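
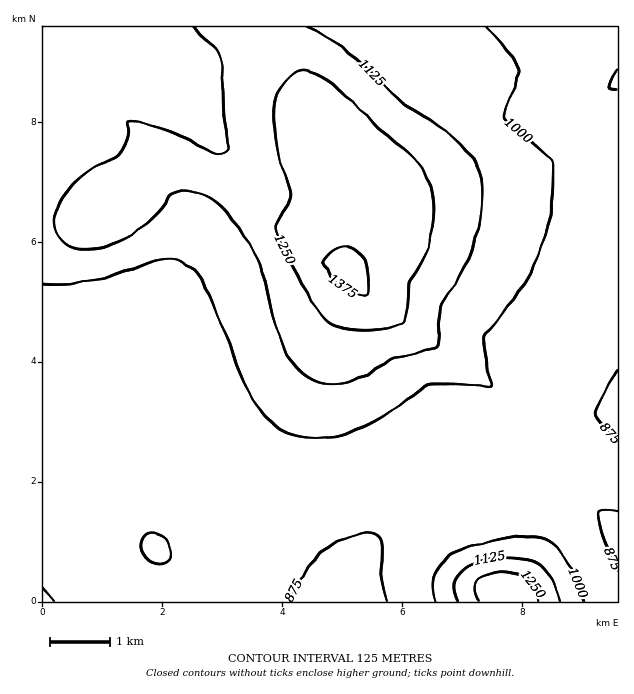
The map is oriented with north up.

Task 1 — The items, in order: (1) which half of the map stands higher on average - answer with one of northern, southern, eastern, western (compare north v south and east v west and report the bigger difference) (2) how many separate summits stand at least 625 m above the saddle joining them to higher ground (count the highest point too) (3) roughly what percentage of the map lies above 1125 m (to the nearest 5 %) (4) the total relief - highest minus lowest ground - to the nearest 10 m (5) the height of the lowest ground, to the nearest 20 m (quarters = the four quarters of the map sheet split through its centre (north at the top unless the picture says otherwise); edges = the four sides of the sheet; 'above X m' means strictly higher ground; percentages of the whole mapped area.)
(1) On average the northern half of the map is the higher ground.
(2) Counting only tops that stand 625 m proud, the map has 1 summit.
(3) Ground above 1125 m makes up about 25 % of the sheet.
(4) From the lowest to the highest ground is roughly 540 m.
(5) About 860 m is the lowest elevation on the sheet.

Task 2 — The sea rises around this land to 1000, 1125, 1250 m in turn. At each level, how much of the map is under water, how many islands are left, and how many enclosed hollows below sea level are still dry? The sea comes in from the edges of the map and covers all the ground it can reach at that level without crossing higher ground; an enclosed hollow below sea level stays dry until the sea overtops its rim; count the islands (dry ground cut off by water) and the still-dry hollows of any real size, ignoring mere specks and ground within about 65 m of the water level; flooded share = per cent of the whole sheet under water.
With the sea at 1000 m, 50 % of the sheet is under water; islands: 0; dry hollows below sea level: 0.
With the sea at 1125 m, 75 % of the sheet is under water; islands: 0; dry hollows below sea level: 0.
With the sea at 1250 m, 91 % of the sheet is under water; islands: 1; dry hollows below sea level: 0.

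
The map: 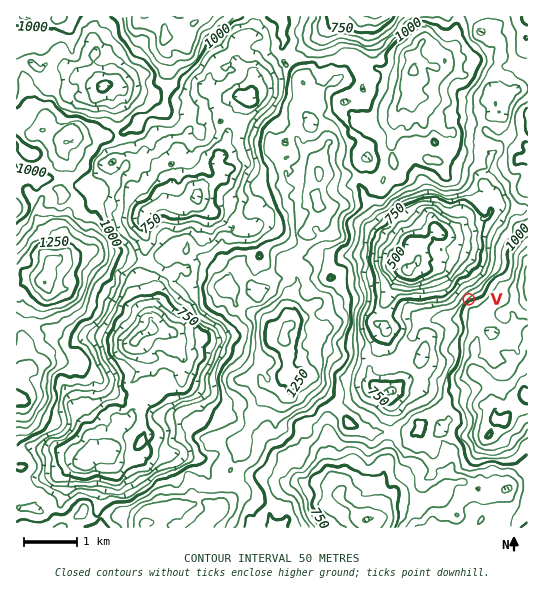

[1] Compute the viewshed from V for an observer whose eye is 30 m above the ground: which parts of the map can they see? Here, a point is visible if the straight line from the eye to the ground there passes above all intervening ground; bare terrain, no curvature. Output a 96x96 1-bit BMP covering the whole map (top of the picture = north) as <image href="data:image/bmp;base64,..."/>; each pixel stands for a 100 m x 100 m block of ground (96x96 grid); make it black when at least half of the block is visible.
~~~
<image width="96" height="96" href="data:image/bmp;base64,Qk2+BAAAAAAAAD4AAAAoAAAAYAAAAGAAAAABAAEAAAAAAIAEAAATCwAAEwsAAAIAAAAAAAAA////AAAAAAAAAADAA8D8AAAAAAAAAADAAcD4AAAAAAAAAABgAcAwAAAAAAAAAAAAA+AAAAAAAAAAAAAHz+wAAAAAAAAAAAAA/9wAAAAAAAAAAAAAH/4AAAAAAAAAAAAAA/wAAAAAAAAAAAAAAPwAAAAAAAAAAAAAAPwAAAAAAAAAAAAAAH4AAAAAAAAAAAAAAAcAAAAAAAAAAAAAAB+AAAAAAAAAAAAAAB4AAAAAAAAAAAAAAB4AAAAAAAAAAAAAABAgAAAAAAAAAAAAAABwAAAAAAAAAAAAAAAYADAAAAAAAAAAAAByAPgAAAAAAAAAAAAAA/gAAAAAAAAAAAAAg/gAAAAAAAAAAAAAh/gAAAAAAAAAAAADj/gAAAAAAAAAAAAHT/gAAAAAAAAAAAAP//AAAAAAAAAAAAAA/8AAAAAAAAAAAAAA/4AAAAAAAAAAAAAI/4AAAAAAAAAAAAAZ/4AAAAAAAAAAAAAf/88AAAAAAAAAAAAf/8+AAAAAAAAAAAAf7/+AAAAAAAAAAAAe3/zAAAAAAAAAAAAd//DAAAAAAAAAAAAc/+BAAAAAAAAAAAA//+AgAAAAAAAAAAA+v8AgAAAAAAAAAAAen8AAAAAAAAAAAAAPn8AYAAAAAAAAAAAPP8A/wAAAAAAAAAAPP+A/4AAAAAAAAAAM//B//wAAAAAAAAAYf/j//4AAAAAAAAAIf/3//8MAAAAAAAAN/////8MAAAAAAAAH/////8cAAAAAAAAHx////8cAAAAAAAAPx///H8cAAAAAAAAD5///n/8AAAAAAAAT//////8AAAAAAAAf//////8AAAAAAAAO//////4AAAAAAAAD//////wAAAAAAAAD//////oAAAAAAAAD//////IAAAAAAAADf/////4AAAAAAAAAf////8QAAAAAAAAAP////8AAAAAAAAAAf////+gAAAAAAAAA/////+gAAAAAAAAA3/////wAAAAAAAAAR/////8AAAAAAAAAw7////8AAAAAAAAAe7///v8AAAAAAAAAf+////8AAAAAAAAAfwf///8AAAAAAAAAfwH///8AAAAAAAAAeAP///8AAAAAAAAAfAH//38AAAAAAAAAfAEQfIwAAAAAAAAAPAEAeMgAAAAAAAAAPAOAMcAAAAAAAAAAGAPAE/AAAAAAAAAACAPg8/gAAAAAAAAAAAP5B4AAAAAAAAAAAAP+BgAAAAAAAAAAAAP2DAcAAAAAAAAAAAH+AAcAAAAAAAAAAAD/AAAAAAAAAAAAgAD/gAAAAAAAAAAAAAA/AAAAAAAAAAAAAAAADAAAAAAAAAACAAAAHgAAAAAAAAAAAAAJnwAAAAAAAAAAAAAZv54AAAAAAAAAAAAz978AAAAAAAAAAAABw/wAAAAAAAAAAAAAw48AAAAAAAAAAAAAAA8AAAAAAAAAAAAAAA8AAAAAAAAAAAAAAA8AAAAAAAAAAAAAAB8AAAAAAAAAAAAAABwAAAAAAAAAAAAAABwAAAAAAAAAAAAAAD8AAAAAAAAAAAAAAD8="/>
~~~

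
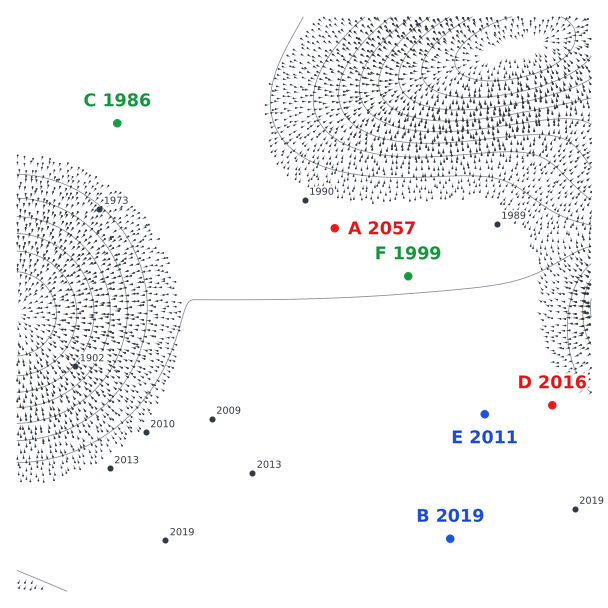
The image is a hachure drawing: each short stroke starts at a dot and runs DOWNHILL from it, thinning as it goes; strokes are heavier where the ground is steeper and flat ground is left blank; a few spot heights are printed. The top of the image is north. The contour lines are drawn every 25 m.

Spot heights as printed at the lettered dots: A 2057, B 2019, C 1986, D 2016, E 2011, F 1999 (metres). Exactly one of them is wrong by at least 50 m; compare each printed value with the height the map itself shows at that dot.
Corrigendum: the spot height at A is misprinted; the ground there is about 1994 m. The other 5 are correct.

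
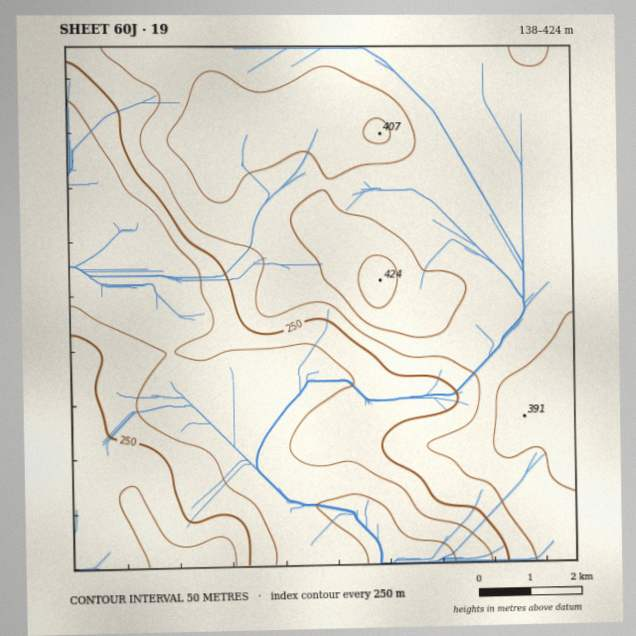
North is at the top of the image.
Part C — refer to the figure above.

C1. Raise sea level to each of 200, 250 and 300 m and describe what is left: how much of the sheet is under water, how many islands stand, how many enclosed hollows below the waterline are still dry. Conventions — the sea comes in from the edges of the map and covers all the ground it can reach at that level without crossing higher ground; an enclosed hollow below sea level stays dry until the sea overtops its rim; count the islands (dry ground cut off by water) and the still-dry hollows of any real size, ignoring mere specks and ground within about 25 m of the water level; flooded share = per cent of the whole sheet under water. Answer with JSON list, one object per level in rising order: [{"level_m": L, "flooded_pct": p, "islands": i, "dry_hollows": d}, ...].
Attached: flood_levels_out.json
[{"level_m": 200, "flooded_pct": 21, "islands": 0, "dry_hollows": 0}, {"level_m": 250, "flooded_pct": 34, "islands": 0, "dry_hollows": 0}, {"level_m": 300, "flooded_pct": 48, "islands": 0, "dry_hollows": 0}]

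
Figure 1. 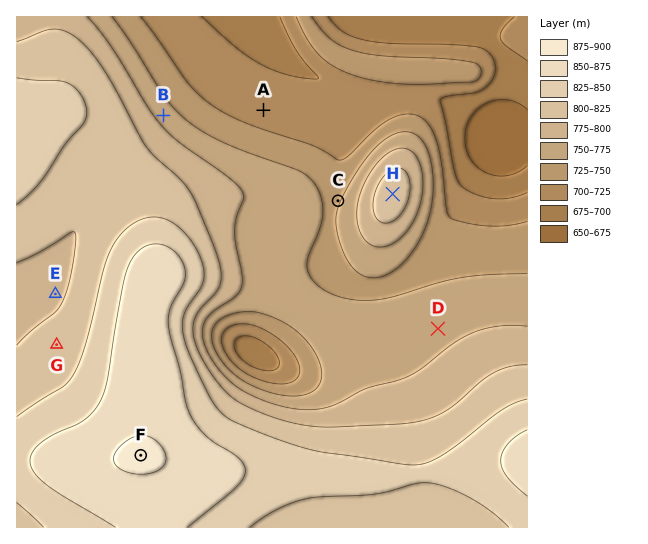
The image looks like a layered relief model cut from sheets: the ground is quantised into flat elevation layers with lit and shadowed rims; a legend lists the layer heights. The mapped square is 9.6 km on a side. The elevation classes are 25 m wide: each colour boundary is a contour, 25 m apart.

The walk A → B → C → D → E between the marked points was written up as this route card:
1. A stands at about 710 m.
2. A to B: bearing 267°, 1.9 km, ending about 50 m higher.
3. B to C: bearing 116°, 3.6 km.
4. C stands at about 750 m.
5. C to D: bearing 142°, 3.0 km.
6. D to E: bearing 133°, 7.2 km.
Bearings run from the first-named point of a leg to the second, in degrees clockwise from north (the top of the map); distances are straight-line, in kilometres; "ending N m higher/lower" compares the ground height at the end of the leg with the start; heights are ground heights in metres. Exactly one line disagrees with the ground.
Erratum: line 6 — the bearing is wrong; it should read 275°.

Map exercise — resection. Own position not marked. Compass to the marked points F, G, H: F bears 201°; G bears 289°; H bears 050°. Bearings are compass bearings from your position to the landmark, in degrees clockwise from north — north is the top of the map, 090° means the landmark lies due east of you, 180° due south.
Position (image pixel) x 168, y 383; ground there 860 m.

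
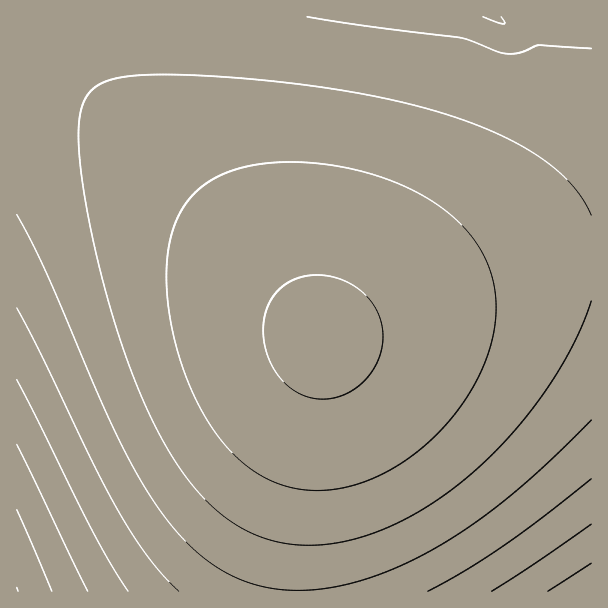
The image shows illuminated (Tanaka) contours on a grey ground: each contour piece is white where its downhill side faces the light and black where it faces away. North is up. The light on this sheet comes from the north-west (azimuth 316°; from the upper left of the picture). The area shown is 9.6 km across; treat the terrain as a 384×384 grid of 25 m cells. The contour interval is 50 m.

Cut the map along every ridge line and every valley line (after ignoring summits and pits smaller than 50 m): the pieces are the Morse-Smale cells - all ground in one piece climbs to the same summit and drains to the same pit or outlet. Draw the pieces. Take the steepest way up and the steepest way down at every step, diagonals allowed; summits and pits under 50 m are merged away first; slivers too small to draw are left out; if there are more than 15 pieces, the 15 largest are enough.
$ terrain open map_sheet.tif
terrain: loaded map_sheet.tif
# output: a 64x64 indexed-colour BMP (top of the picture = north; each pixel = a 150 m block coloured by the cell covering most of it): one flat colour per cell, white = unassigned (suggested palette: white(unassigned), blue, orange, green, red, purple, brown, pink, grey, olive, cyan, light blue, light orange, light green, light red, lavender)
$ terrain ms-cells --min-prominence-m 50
<image width="64" height="64" href="data:image/bmp;base64,Qk12CAAAAAAAAHYAAAAoAAAAQAAAAEAAAAABAAQAAAAAAAAIAAATCwAAEwsAABAAAAAAAAAA////ALR3HwAOf/8ALKAsACgn1gC9Z5QAS1aMAMJ34wB/f38AIr28AM++FwDox64AeLv/AIrfmACWmP8A1bDFABERERERERERERERERERERMzMzMzMzMzMzMzMzMzMzMzEREREREREREREREREREREzMzMzMzMzMzMzMzMzMzMzMRERERERERERERERERERETMzMzMzMzMzMzMzMzMzMzMxERERERERERERERERERERMzMzMzMzMzMzMzMzMzMzMzERERERERERERERERERERETMzMzMzMzMzMzMzMzMzMzMRERERERERERERERERERERMzMzMzMzMzMzMzMzMzMzMxEREREREREREREREREREREzMzMzMzMzMzMzMzMzMzMzERERERERERERERERERERETMzMzMzMzMzMzMzMzMzMzMRERERERERERERERERERERMzMzMzMzMzMzMzMzMzMzMxEREREREREREREREREREREzMzMzMzMzMzMzMzMzMzMzERERERERERERERERERERETMzMzMzMzMzMzMzMzMzMzMRERERERERERERERERERERMzMzMzMzMzMzMzMzMzMzMxEREREREREREREREREREREzMzMzMzMzMzMzMzMzMzMzERERERERERERERERERERETMzMzMzMzMzMzMzMzMzMzMRERERERERERERERERERERMzMzMzMzMzMzMzMzMzMzMxERERERERERERERERERERETMzMzMzMzMzMzMzMzMzMzERERERERERERERERERERERMzMzMzMzMzMzMzMzMzMzMREREREREREREREREREREREzMzMzMzMzMzMzMzMzMzMxERERERERERERERERERERETMzMzMzMzMzMzMzMzMzMzERERERERERERERERERERERMzMzMzMzMzMzMzMzMzMzMREREREREREREREREREREREzMzMzMzMzMzMzMzMzMzMxERERERERERERERERERERETMzMzMzMzMzMzMzMzMzMzERERERERERERERERERERERMzMzMzMzMzMzMzMzMzMzMRERERERERERERERERERERETMzMzMzMzMzMzMzMzMzMxERERERERERERERERERERERMzMzMzMzMzMzMzMzMzMzEREREREREREREREREREREREzMzMzMzMzMzMzMzMzMzMRERERERERERERERERERERETMzMzMzMzMzMzMzMzMzMxERERERERERERERERERERERMzMzMzMzMzMzMzMzMzMzEREREREREREREREREREREREjMzMzMzMzMzMzMzMzMzMREREREREREREREREREREREiIjMzMzMzMzMzMzMzMzMxEREREREREREREREREREREiIiIiMzMzMzMzMzMzMzMzEREREREREREREREREREREiIiIiIiMzMzMzMzMzMzMzMRERERERERERERERERERESIiIiIiIiIzMzMzMzMzMzMxERERERERERERERERERESIiIiIiIiIiIjMzMzMzMzMzERERERERERERERERERESIiIiIiIiIiIiIiMzMzMzMzMRERERERERERERERERESIiIiIiIiIiIiIiIiIzMzMzMxERERERERERERERERESIiIiIiIiIiIiIiIiIiIiIzMzERERERERERERERERESIiIiIiIiIiIiIiIiIiIiIiIiIRERERERERERERERESIiIiIiIiIiIiIiIiIiIiIiIiIhERERERERERERERERIiIiIiIiIiIiIiIiIiIiIiIiIiERERERERERERERERIiIiIiIiIiIiIiIiIiIiIiIiIiIRERERERERERERERIiIiIiIiIiIiIiIiIiIiIiIiIiIhERERERERERERERIiIiIiIiIiIiIiIiIiIiIiIiIiIiERERERERERERERIiIiIiIiIiIiIiIiIiIiIiIiIiIiIRERERERERERERIiIiIiIiIiIiIiIiIiIiIiIiIiIiIhERERERERERERIiIiIiIiIiIiIiIiIiIiIiIiIiIiIiERERERERERERIiIiIiIiIiIiIiIiIiIiIiIiIiIiIiIRERERERERERIiIiIiIiIiIiIiIiIiIiIiIiIiIiIiIhERERERERERIiIiIiIiIiIiIiIiIiIiIiIiIiIiIiIiERERERERERIiIiIiIiIiIiIiIiIiIiIiIiIiIiIiIiIRERERERERIiIiIiIiIiIiIiIiIiIiIiIiIiIiIiIiIhERERERERIiIiIiIiIiIiIiIiIiIiIiIiIiIiIiIiIiERERERERIiIiIiIiIiIiIiIiIiIiIiIiIiIiIiIiIiIRERERERIiIiIiIiIiIiIiIiIiIiIiIiIiIiIiIiIiIhERERERIiIiIiIiIiIiIiIiIiIiIiIiIiIiIiIiIiIiERERESIiIiIiIiIiIiIiIiIiIiIiIiIiIiIiIiIiIiIRERESIiIiIiIiIiIiIiIiIiIiIiIiIiIiIiIiIiIiIhERESIiIiIiIiIiIiIiIiIiIiIiIiIiIiIiIiIiIiIiERESIiIiIiIiIiIiIiIiIiIiIiIiIiIiIiIiIiIiIiIRESIiIiIiIiIiIiIiIiIiIiIiIiIiIiIiIiIiIiIiIhESIiIiIiIiIiIiIiIiIiIiIiIiIiIiIiIiIiIiIiIiESIiIiIiIiIiIiIiIiIiIiIiIiIiIiIiIiIiIiIiIiISIiIiIiIiIiIiIiIiIiIiIiIiIiIiIiIiIiIiIiIiIiIiIiIiIiIiIiIiIiIiIiIiIiIiIiIiIiIiIiIiIiIi"/>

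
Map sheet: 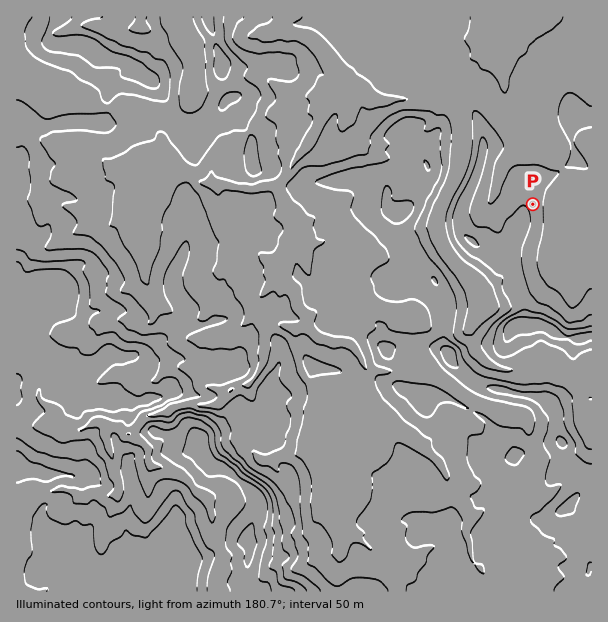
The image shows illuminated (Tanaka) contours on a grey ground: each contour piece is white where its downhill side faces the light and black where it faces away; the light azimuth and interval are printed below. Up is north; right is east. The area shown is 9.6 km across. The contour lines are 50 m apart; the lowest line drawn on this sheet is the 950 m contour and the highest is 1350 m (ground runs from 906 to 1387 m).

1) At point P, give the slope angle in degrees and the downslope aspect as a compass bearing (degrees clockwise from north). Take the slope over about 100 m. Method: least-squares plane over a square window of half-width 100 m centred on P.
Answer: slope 10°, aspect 77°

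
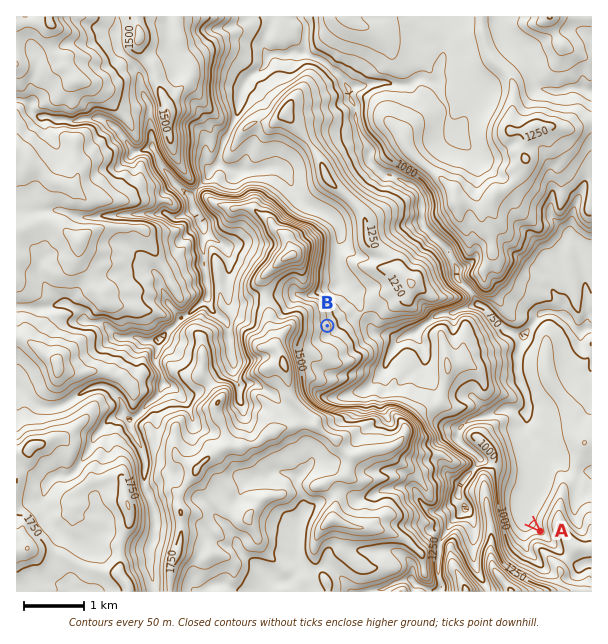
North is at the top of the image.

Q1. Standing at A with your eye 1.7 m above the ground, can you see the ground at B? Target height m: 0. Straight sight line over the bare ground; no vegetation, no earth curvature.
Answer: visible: false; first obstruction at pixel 500 492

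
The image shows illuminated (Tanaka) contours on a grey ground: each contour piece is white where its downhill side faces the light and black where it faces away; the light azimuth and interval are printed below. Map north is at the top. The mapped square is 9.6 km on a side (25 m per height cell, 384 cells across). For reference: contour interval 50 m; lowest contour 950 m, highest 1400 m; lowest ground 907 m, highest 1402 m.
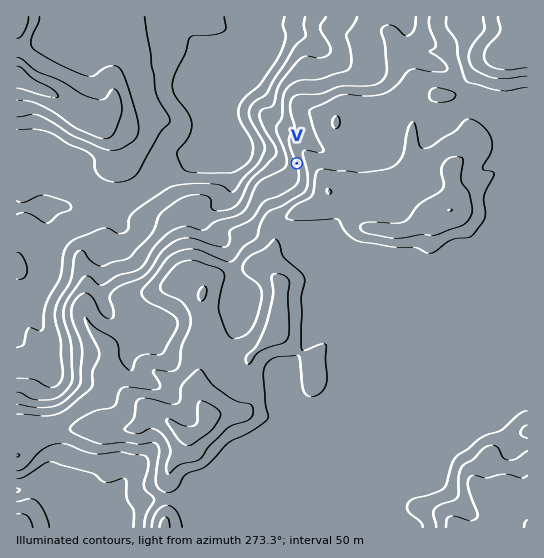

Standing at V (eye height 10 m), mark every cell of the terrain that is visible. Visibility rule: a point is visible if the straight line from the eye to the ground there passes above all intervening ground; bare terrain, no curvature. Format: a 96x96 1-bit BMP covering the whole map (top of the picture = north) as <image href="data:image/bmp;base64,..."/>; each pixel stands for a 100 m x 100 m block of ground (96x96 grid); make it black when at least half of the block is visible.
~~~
<image width="96" height="96" href="data:image/bmp;base64,Qk2+BAAAAAAAAD4AAAAoAAAAYAAAAGAAAAABAAEAAAAAAIAEAAATCwAAEwsAAAIAAAAAAAAA////AAAAAAAAAAAAAAAAAAAAAAAAAAAAAAAAAAAAAAAAAAAAAAAAAAAAAAAAAAAAAAAAAAAAAAAAAAAAAAAAAAAAAAAAAAAAAAAAAAAAAAAAAAAAAAAAAAAAAAAAAAAAAAAAAAAAAAAAAAAAAAAAAAAAAAAAAAAAAAAAAAAAAAAAAAAAAAAAAAAAAAAAAAAAAAAAAAAAAAAAAAAAAAAAAAAAAAAAAAAAAAAAAAAAAAAAAAAAAAAAAAAAAAAAAAAAAAAAAAAAAAAAAAAAAAAAAAAAAAAAAAAAAAAAAAAAAAAAAAAAAAAAAAAAAAAAAAAAAAAAAAAAAAAAAAAAAAAAAAAAAAAAAAAAAAAAAAAAAAAAAAAAAAAAAAAAAAAAAAAAAAAAAAAAAAAAAAAAAAAAAAAAAAAAAAAAAAAAAAAAAAAAAAAAAAAAAAAAAAAAAAAAAAAAAAAAAAAAAAAAAAAAAAAAAAAAAAAAAAAAAAAAAAAAAAAAAAAAAAAAAAAAAAAAAAAAAAAAAAAAAAAAAAAAAAAAAAAAAAAAAAAAAAAAAAAAAAAAAAAAAAAAAAAAAAAAAAAAAAAAAAAAAAAAAAAAAAAAAAAAAAAAAAAAAAAAAAAAAAAAAAAAAAAAAAAAAAAAAAAAAAAAAAAAAAAAAAAAAAAAAAAADAAAAAAAAAAAAAAADAAACAAAAAAAAAAADAAADAAAAAAAAAAADAAADAAAAAAAAAAABgAAHgAAAAAAAAAABgAAHgAAAAAAAAAABgAAPwAAAAAAAACADgAA/wAAAAAAAADADwAD/wAAAAAAAADgDwAH/wAAAAAAAADwHwAH/gAAAAAAAAD4H4AH/AAAAAAAAAD8H4AH+AAAAAAAAAD/H4AH8AAAAAAAAAD//4AH8GAAAAAAAAD//4AH9/AAAAAAAAD//4AH//AAAAAAAAD//4AP/gHAAAAAAAD//+Af/APwAAAAAAD///gf/AP/AAAAAAD/8P4P/AP/AAAAAAD/wP/H/gP/gAAAAAD/AP///gP/gAAAAAD+AP///wf/gAAAAAD4AH///wf/gAAAAADwAH///4P/gAAAAADgAD///4H/AAAAAADgAD///8H8AAAAAADgAD///8H8AAAAAADgAH////H4AAAAAACAAH/////wAAAAAAAAAP/////gAAAAAAAAAP/////AAAAAAAAAAf////+AAAAAAAAAAf////8AAAAAAAAAA/////4AAAAAAAAAB////8AAAAAAAAAAH////4AAAAAAAAAAfz///wAAAAAAAAAD/D///wAAAAAAAAAP8D///wAAAAAAAAA/4D///gAAAAAAAAD/gD///gAAAAAAAAD/AD///AAAAAAAAAD8AD///AAAAAAAAADwAD///AAAAAAAAADgAB///AAAAAAAAADAAB///AAAAAAAAADAAB///AAAAAAAAADAAA///AAAAAAAAADwAA///gAAAAAAAAD8AA///gAAAAAAAAD/+A///gAAAAAAAAD//B///gAAAAAAAAD//////gAAAAAAAAA="/>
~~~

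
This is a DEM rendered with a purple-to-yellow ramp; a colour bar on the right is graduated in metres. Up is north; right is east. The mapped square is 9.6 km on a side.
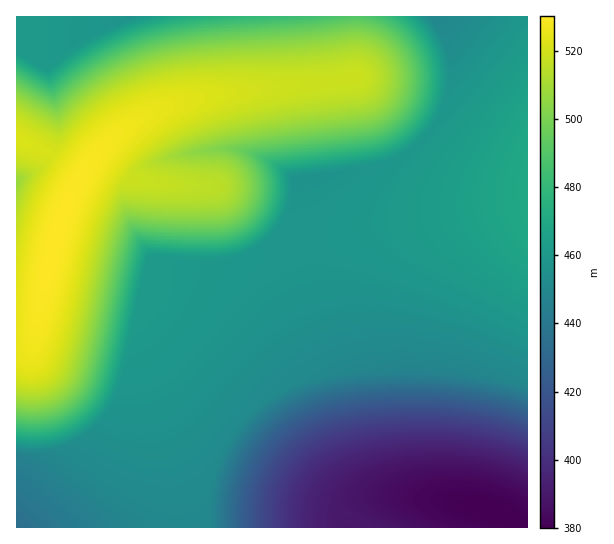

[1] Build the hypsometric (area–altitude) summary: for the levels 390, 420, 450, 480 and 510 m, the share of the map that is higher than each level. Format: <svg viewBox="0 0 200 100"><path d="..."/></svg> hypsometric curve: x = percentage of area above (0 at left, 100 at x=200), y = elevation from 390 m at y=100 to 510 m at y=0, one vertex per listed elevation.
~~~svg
<svg viewBox="0 0 200 100"><path d="M191 100l-14-25-19-25-91-25-29-25"/></svg>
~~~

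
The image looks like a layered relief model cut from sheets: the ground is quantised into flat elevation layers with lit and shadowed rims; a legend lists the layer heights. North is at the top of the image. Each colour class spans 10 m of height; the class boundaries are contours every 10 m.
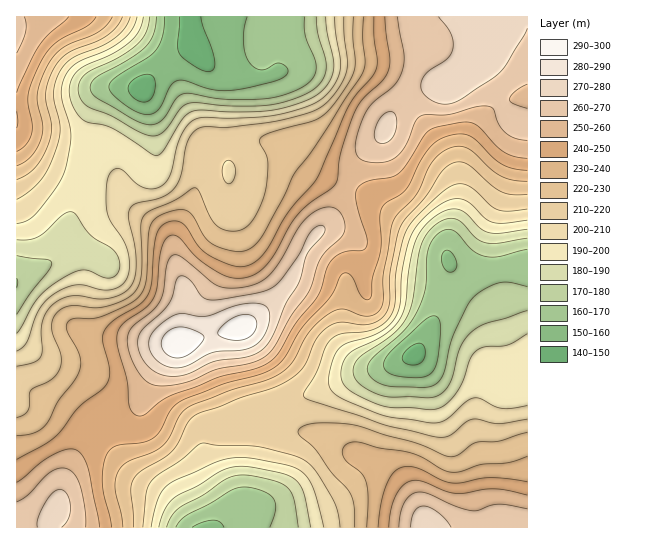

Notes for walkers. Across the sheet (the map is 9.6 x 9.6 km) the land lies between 145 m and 295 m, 220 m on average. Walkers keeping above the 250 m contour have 20.7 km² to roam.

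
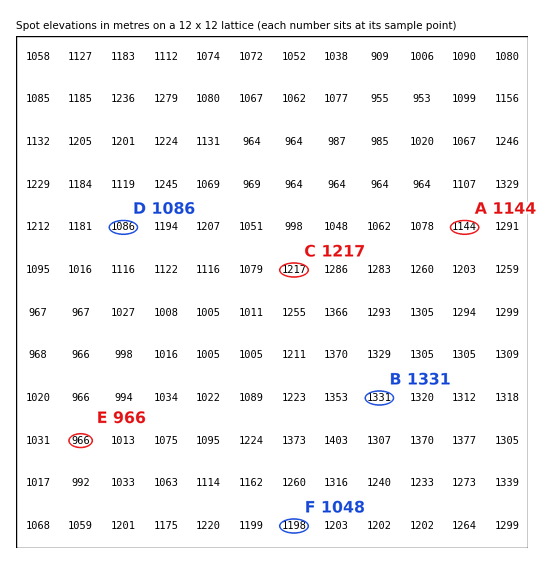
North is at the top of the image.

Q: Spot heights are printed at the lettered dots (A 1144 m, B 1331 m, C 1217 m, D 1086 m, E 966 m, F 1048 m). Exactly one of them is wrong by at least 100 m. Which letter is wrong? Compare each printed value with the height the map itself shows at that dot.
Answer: F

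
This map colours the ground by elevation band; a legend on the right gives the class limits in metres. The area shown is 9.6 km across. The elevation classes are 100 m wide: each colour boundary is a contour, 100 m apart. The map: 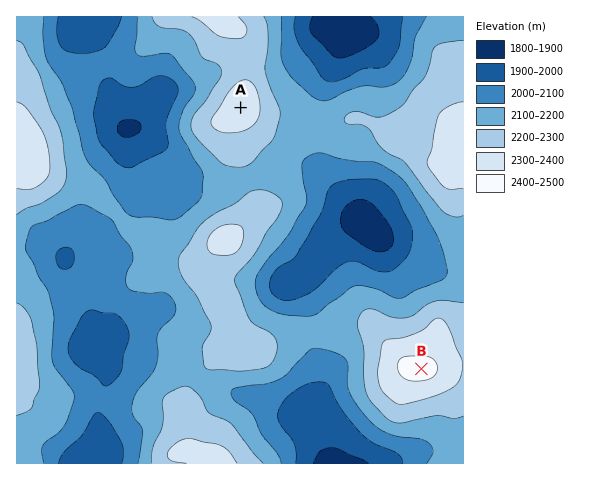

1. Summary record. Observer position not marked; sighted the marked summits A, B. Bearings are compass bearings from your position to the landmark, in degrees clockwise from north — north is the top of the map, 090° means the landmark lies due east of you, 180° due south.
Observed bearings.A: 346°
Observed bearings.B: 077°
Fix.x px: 312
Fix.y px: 394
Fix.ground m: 1950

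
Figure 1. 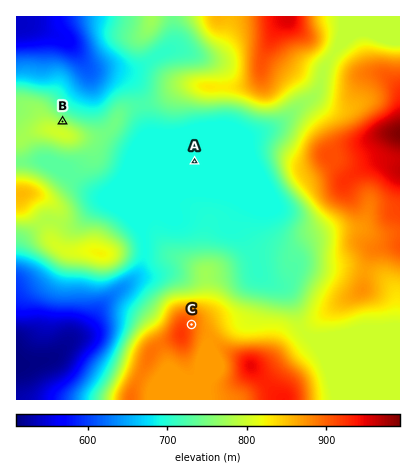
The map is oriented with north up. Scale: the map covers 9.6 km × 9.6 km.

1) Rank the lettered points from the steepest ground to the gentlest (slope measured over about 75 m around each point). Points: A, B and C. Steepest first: B C A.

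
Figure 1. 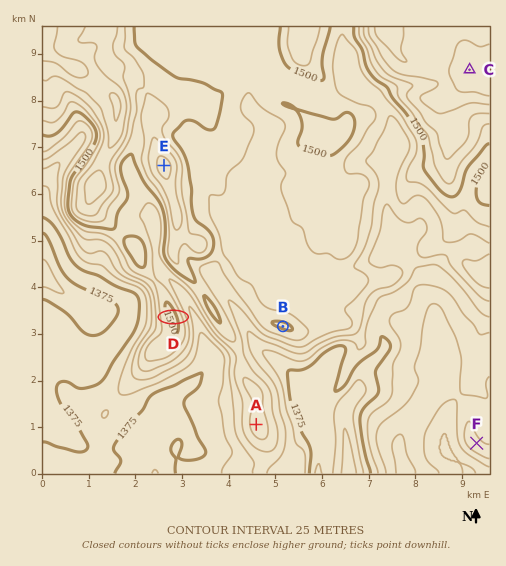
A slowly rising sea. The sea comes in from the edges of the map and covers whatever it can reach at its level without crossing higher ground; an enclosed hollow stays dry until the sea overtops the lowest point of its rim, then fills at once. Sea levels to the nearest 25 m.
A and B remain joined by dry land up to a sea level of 1450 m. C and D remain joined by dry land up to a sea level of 1475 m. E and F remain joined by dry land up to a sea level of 1400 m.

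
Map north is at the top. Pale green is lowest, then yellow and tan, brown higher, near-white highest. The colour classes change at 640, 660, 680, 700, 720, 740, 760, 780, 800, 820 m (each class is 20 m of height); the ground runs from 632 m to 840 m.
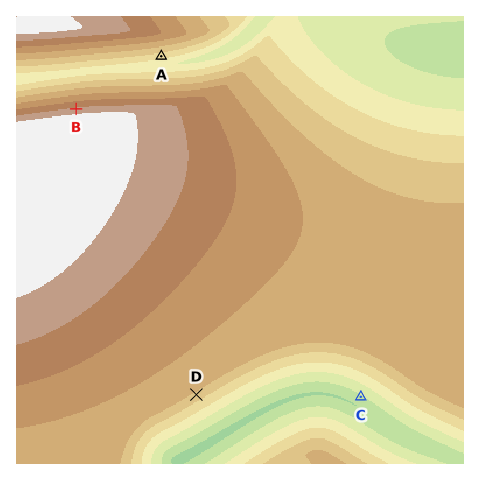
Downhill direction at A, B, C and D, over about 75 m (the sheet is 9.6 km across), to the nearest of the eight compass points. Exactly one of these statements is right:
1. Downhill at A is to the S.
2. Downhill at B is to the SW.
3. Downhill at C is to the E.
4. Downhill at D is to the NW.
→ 1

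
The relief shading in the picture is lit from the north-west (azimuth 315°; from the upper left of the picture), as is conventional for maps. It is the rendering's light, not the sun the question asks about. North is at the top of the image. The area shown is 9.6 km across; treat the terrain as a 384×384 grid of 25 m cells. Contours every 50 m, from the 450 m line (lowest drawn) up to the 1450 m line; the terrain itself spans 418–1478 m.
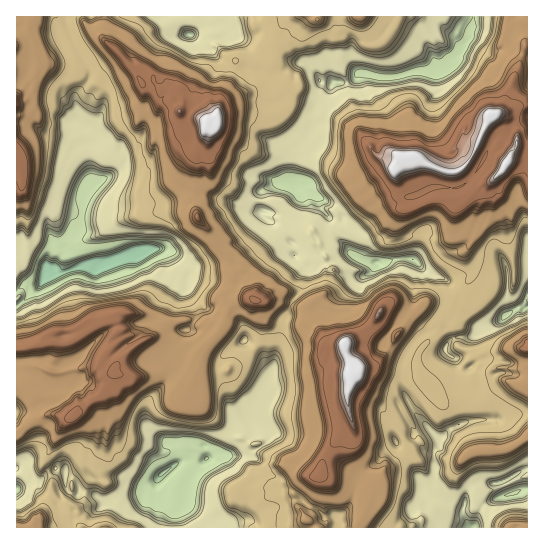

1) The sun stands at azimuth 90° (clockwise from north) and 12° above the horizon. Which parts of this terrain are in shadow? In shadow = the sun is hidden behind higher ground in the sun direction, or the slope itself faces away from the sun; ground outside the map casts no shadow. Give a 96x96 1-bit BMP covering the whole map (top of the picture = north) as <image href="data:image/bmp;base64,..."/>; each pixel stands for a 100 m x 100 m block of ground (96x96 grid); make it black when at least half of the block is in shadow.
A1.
<image width="96" height="96" href="data:image/bmp;base64,Qk2+BAAAAAAAAD4AAAAoAAAAYAAAAGAAAAABAAEAAAAAAIAEAAATCwAAEwsAAAIAAAAAAAAA////AAAAAAAAAQABA/X8PgAH//DgAAAPw//8PgAD//jwAQAP5/v8fwAAH/jwAAAf/8P43wAAGBjwAAD//wD7ggAAGBD4EAD//wD/AAAACB/8GQH//wH+AAAACAH8ewH//3//gAAAAAD8eAH////+AAAfwDj++AH////8AAA/gA798AD////+AAAfgAf58AD////+AAgf4AD54AB/////AAgf4AD4wAA/////gAAf4ABwAAAf////wAAf8AB+A4Af////wAEP/AA+DoAf////wAMH7HweAIAP////4AMH4f4fAAAAz///5gAH+P//gAD/A////gAePB//AAH/A////gAcACH/gAP8A////gA4AAD/gAP4A////AA4AADf4APwA////ABwAA8H+AHwA////ABgAP8B/gDwA////ADAA/wA/wAwA////AAAB/gA/wAAA////AAAD/AA/wAAB////AAAA/4A/gAAB////AAAA/4B/gAAB////AAAN/4A/gAAB////AAAc/wAfgAAA///+AAB//8AHwgAA///+AAB//4AB4QAAf//+AAB//8AA4MAAP//+A4A///4AcABwH//nAcAH/7+AAABwD3/9AEAB///8AAAQHj4f4AAAP//+AAAYCD4//AAAD///gAD+DB5//AAAB///8AH//A4P/AAAAD/v+Af/+AcH/AwAAH/4/wf/+AeH/gwAAB/g/wf//APj/wAAAgf5/8//ngAx/wAQBgP4////gADA/wPwBgH7////gAHwHw/gBgD/////gAB4H7/ABgHv////gAAAP/+ABgHD////AAAQf/+8DgAD///+AAAA///8DAAD///8AAAB/j/uAAAH///8AAAD/B/gAAAf///wAAAH/Z/gADCf///AAAA//x/AADCf///4AAH//g/AAACf///wAAP//gPwAhAf///wAP///8fwABAf///wAf///4PggEAP//+AAf///wAAICAP//+AAf///wAAAOAP//8AA////wAAA8AP//4AA////gAAA8AP//wAA////4AB4cAH//wAD////4Dn8IAH//z8D////wfD8AAf///gD////wAB+AA////AA////4AO/AB///+AAf///4A+/AB///8AAP///4B/fgA///8AAP//9wD/PwA///58AP//4AH/vwA////4AP//4AP/nwB////4AD//wD//gAA////4AAf/AH//wAB////4AAP/gH//wAA////8AAH/z///wAA///9/AAD/H///4AA///gPAAA/n+//wAA///AAAAAB/n//gAB//8AAAAAEf7//wAB//4AAAAAGB////AB//4ABAAAHf////AB//wABAAAHf////gA//wAAAAAAf////gA//gAAAAAAfH///wA//AAAAAAAAB//9wB/+AAfgAAAEA//+YB/8AA/gAAD8Af/+YD/4AAB/AAJ4A//+YD/4AAx/gAAwAf/+YD/QAB5/gAAAAf/+AD+AAAz/AAAAAf/+AD+AAAD/AfHwAf//AB/wAAB/B/PwAP//A="/>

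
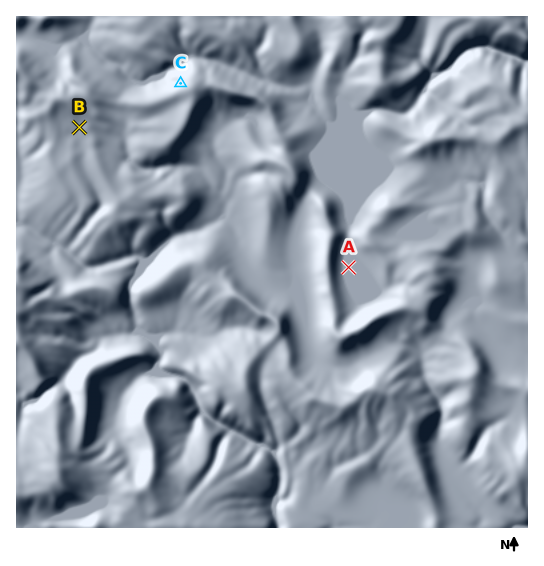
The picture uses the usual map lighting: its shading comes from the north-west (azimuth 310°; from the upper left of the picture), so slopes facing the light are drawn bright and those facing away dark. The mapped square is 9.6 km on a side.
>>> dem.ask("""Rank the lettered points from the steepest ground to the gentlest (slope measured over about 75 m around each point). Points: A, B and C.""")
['C', 'B', 'A']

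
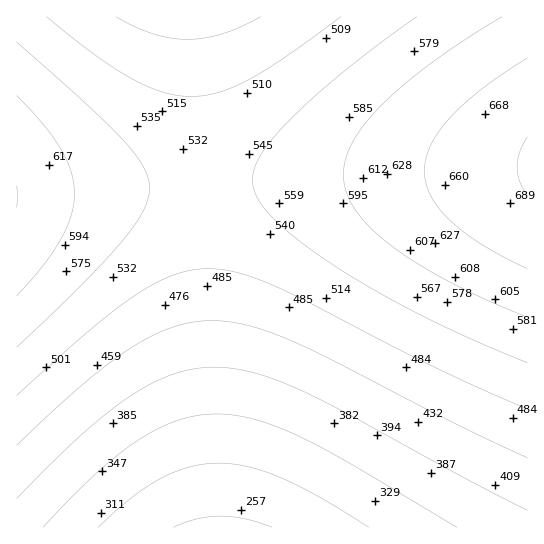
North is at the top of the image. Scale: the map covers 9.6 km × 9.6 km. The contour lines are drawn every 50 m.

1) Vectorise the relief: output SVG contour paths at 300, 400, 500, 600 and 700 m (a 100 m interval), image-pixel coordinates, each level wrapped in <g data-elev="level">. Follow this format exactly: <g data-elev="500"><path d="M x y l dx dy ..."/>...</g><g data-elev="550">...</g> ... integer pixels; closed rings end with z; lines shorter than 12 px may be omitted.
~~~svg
<g data-elev="300"><path d="M98 527l33-29 30-19 28-12 29-4 29 4 34 11 38 19 50 30"/></g><g data-elev="400"><path d="M17 499l65-65 26-21 23-18 23-13 21-9 22-5 21-1 19 2 20 5 46 17 224 119"/></g><g data-elev="500"><path d="M17 396l73-66 48-37 20-11 19-8 17-4 17-1 30 4 34 13 156 80 96 43"/><path d="M341 17l-56 40-36 23-31 13-27 3-13 0-15-4-32-14-37-24-47-37"/></g><g data-elev="600"><path d="M17 296l26-30 18-27 10-24 3-21-3-23-10-22-19-26-25-27"/><path d="M502 17l-39 24-32 22-29 23-23 21-16 19-12 19-6 17-1 17 4 16 9 18 16 17 20 17 26 18 31 17 36 18 41 17"/></g><g data-elev="700"><path d="M527 137l-8 16-2 14 3 15 7 13"/></g>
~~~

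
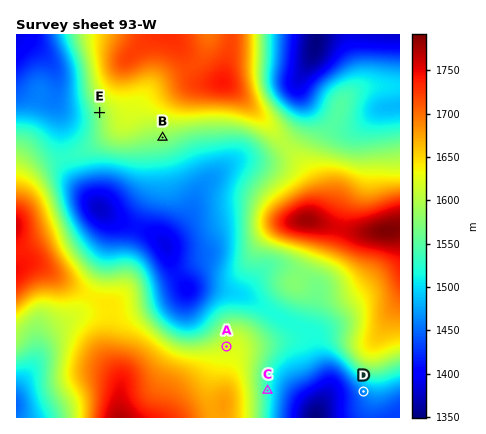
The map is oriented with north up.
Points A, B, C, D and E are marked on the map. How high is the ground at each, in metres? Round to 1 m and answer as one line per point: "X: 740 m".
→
A: 1618 m
B: 1579 m
C: 1528 m
D: 1465 m
E: 1580 m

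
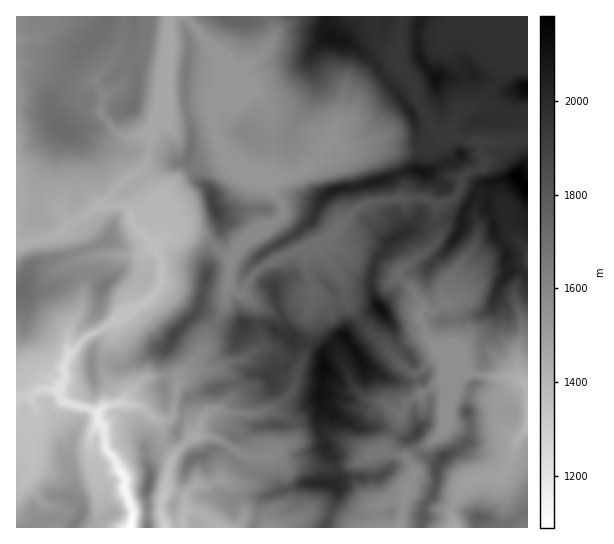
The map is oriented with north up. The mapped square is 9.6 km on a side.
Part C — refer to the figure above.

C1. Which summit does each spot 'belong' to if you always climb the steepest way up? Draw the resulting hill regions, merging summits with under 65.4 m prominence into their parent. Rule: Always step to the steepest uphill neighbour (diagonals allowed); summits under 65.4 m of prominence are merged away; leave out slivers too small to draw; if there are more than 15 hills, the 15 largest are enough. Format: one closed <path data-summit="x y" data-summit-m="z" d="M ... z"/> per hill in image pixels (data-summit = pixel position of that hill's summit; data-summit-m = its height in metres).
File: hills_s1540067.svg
<path data-summit="517 175" data-summit-m="2180" d="M278 221l-15 7-21 15-11 16-2 22-5 28-13 21-7 19-5 8-22 20 0 3-3-4-17 0-11 3-5 2-21 22 22 4 17 15 4 12 0 9 10 14 21-21 20 1 19 11 3 3-13 19-3 7 2 4 7 0 3-3 14-22 15 1 13-2 13-10 8-8-2-16-12-8-16-2-19 4-29-5 16-13 2-7-6-13-13-8 10-6 16-3 19-14-5-39-9-10-6-3 16-23 39-20-1-6z"/><path data-summit="61 127" data-summit-m="1721" d="M169 16l-153 1 0 165 4 8-1 16-3 3 1 35 32-5 12-6 16-14 24-14 4 0 4-10 12-11 26-19 4-23-2-8 8-13 6-19 1-28 5-35z"/><path data-summit="325 367" data-summit-m="2128" d="M306 249l-17 4-24 12-16 14-8 15 6 3 9 10 5 39-19 14-16 3-10 6 13 8 6 13-2 7-16 13 29 5 25-4 18 6 6 6 0 14-8 8-16 10 7 2 9 7 14-3 24 7 10 0 24-7-3 14 1 11 8 13 8 8 4 0 4-2-4-3-4-8-2-39 13-6 15-24 1-10 7-12 14-9-4-9 0-11-8-2-17-15-7-11-14-13-24-28-2-9-3 4-15 1-12-8-10-27z"/><path data-summit="329 37" data-summit-m="2093" d="M402 16l-133 1 6 17-10 17-18 16-12 0 21 23 13 23 3 13 0 40-2 10 15 1 13-4 13-9 22-24 13 13 12 2 17-7 42 1 20-5 6-5 1-4-15-12-12-25-2-11-14-18-4-10z"/><path data-summit="22 289" data-summit-m="1718" d="M121 205l-20 0-24 14-16 14-8 4-37 8 1 151 12 1 10-8 19 2 7-14-1-12 4-10 19-19 27-13 8-8 5-2 9-7-1-15 6-16 0-20 11-10-20-23-3-12z"/><path data-summit="215 210" data-summit-m="1913" d="M221 87l-10 18-44 6-6 11-6 2-6 10 2 8-4 23-26 19-16 18 1 5 15-2 8 4 6 17 19 21 20-16 16 0 15 6 26 22 11-16 35-22 6-6 0-9-15-23-13-7-12-11-13-6-13-20-4-20 8-22z"/><path data-summit="73 527" data-summit-m="1641" d="M54 389l-15 0-10 8-13 0 0 130 114 1 3-17-9-22 1-10-6-9-3-9-11-14-1-17-5-8-2-8-6-5-28-8-4-10z"/><path data-summit="423 173" data-summit-m="2090" d="M450 132l-6 3-5 8-16 5-48 0-17 7-12-2-13-13-22 24-16 11-21 2-5-2-17-2 14 8 14 20 3 5 0 9-6 6 11 13 8 16 10-1 9-2 11-7 29-31 14-6 25-4 31 0 9 5 8 0 9-4 9-10 1-11 8-7 15-6 0-8-4-7 0-8-2-2-17-2z"/><path data-summit="174 335" data-summit-m="1890" d="M190 231l-16 0-19 15 6 16 0 21-4 8-10 10-25 14-9 8-1 12-8 16-1 14 5 18 11 11 2 9 20-22 5-2 11-3 17 0 3 4 0-3 26-26 5-16 16-26 5-28 2-23-26-21z"/><path data-summit="381 309" data-summit-m="2110" d="M425 199l-31 0-25 4-10 4-33 33-10 6 4 1 13 23 8 8 4 9 2 18 24 28 14 13 8 11 14-14 10-6 10 0-7-18 1-16-9-14-13-12 1-6 29-20 11-16 0-6-4-8 0-16z"/><path data-summit="435 78" data-summit-m="2109" d="M527 16l-124 1-6 42 4 10 14 18 2 11 12 25 10 10 10 0 8-16 8-8 19-8 3-7 12-12 6-15 23-2z"/><path data-summit="329 483" data-summit-m="2013" d="M275 456l-29 0-17 25-11-1-11 5-12 0-10 10 0 15 18 5 11 13 24 0 5-7 23 7 11 0 37-15 19 3 21 12 27-1-4-10 0-10-4 0-8-8-8-13-1-11 3-14-24 7-10 0-24-7-14 3z"/><path data-summit="443 458" data-summit-m="1890" d="M454 389l-6 13-1 23-3 5-11 11-12 7-13 11 7 15-11 27-3 27 53 0-3-18 13-25 11-6 20-2 6-2 6-6 5-11 5-19-10-8-7-10 0-22-9 1z"/><path data-summit="147 487" data-summit-m="1727" d="M130 404l-24 1-9 9 2 8 5 8 1 17 11 14 3 9 6 9-1 10 9 25 28 1-1-9 5-15 7-36-9-12 0-9-4-12-17-15z"/><path data-summit="479 518" data-summit-m="1786" d="M527 429l-10 10-8 26-8 10-6 2-20 2-11 6-13 25 4 18 73-1z"/>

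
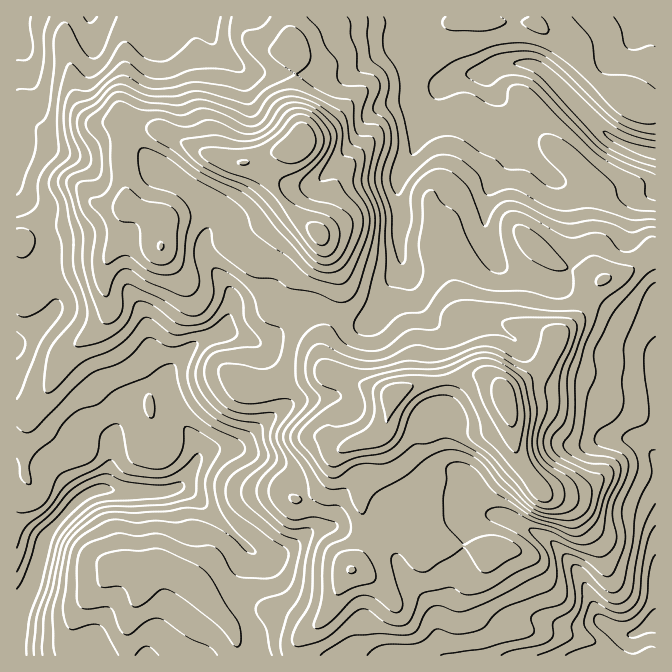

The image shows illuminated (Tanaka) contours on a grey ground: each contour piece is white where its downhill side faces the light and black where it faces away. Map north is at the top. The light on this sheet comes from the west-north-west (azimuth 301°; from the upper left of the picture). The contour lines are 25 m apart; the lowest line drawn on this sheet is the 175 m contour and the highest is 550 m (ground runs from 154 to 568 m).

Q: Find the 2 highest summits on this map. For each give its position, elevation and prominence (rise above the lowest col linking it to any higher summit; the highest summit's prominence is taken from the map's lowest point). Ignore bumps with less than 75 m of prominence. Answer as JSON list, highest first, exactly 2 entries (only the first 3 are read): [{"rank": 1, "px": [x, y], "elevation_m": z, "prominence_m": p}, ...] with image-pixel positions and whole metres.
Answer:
[{"rank": 1, "px": [505, 397], "elevation_m": 568, "prominence_m": 414}, {"rank": 2, "px": [298, 145], "elevation_m": 546, "prominence_m": 154}]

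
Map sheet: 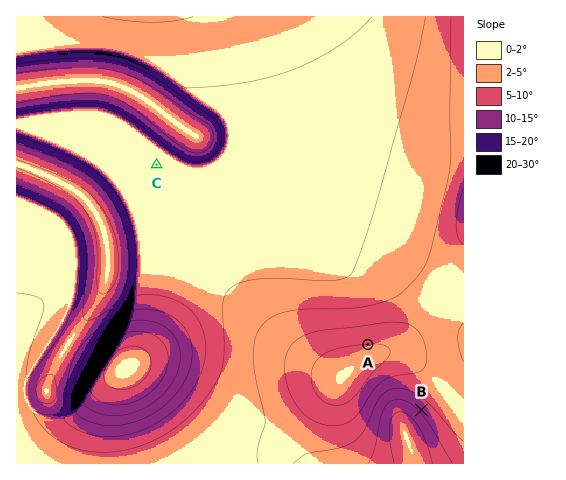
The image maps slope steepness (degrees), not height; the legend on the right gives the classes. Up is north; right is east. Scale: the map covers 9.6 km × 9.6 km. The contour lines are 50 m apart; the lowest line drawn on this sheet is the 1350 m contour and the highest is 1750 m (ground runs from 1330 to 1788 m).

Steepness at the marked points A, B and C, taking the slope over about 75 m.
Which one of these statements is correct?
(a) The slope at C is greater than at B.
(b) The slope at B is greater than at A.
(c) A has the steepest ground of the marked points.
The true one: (b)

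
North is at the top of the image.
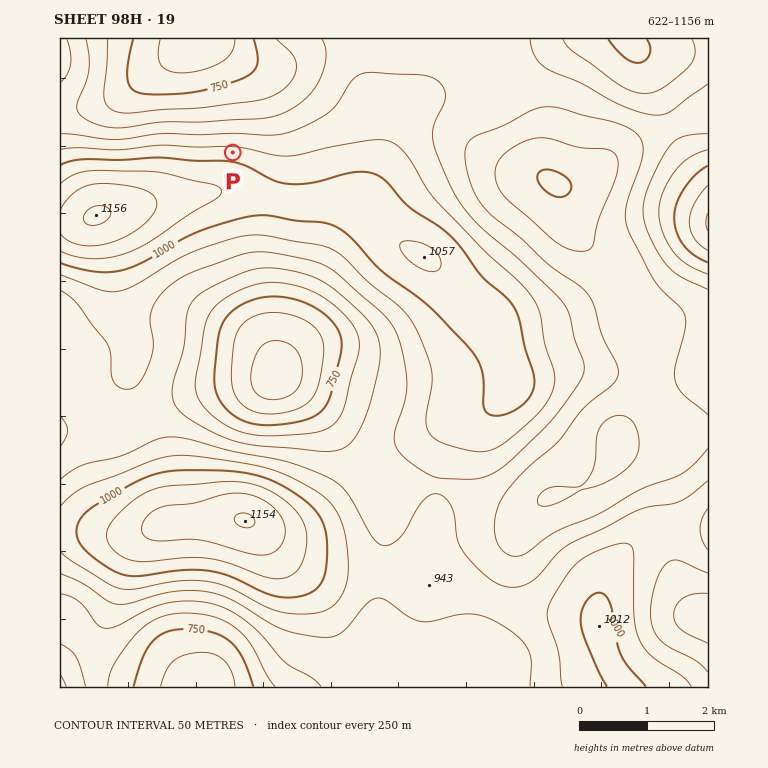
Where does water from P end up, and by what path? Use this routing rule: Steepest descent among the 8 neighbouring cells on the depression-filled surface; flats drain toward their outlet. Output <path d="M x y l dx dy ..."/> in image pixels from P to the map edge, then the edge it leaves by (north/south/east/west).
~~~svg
<path d="M233 152l0-74-26-25 0-4-1-1 0-4-2-1 0-4"/>
exit: north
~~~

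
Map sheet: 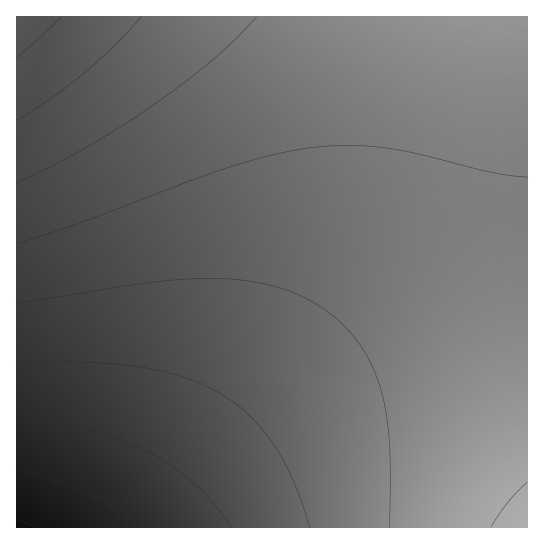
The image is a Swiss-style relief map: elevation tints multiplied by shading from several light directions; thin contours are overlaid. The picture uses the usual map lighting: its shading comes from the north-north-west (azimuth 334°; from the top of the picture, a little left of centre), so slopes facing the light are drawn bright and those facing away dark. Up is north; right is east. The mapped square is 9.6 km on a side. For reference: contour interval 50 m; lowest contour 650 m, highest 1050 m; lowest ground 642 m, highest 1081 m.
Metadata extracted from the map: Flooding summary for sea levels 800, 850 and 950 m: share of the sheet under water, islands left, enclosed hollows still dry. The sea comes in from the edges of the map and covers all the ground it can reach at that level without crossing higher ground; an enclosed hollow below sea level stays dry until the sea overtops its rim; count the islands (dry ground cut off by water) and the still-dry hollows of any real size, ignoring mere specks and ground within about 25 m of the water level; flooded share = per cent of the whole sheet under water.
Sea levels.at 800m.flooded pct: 15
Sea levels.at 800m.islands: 0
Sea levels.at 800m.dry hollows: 0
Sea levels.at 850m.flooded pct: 33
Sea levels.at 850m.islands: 0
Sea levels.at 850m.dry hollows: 0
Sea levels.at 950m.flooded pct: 91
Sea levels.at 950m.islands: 0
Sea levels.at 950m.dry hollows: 0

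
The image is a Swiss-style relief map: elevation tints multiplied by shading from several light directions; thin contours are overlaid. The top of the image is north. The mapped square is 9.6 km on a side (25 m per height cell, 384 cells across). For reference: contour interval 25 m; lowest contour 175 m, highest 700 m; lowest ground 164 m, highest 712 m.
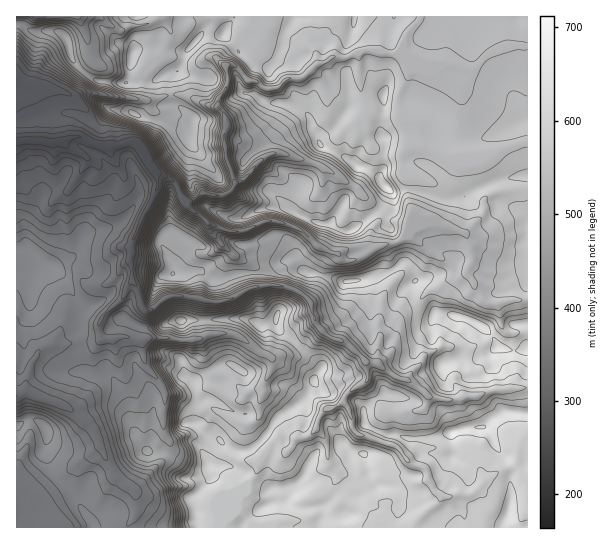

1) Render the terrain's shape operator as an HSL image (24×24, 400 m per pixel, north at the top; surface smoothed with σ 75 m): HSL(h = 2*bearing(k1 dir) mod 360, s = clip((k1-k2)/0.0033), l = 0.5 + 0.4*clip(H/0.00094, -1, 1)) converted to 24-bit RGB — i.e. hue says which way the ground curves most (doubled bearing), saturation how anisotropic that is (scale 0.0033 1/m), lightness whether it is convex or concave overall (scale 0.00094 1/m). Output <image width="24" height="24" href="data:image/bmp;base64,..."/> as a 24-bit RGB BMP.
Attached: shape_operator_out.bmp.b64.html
<image width="24" height="24" href="data:image/bmp;base64,Qk32BgAAAAAAADYAAAAoAAAAGAAAABgAAAABABgAAAAAAMAGAAATCwAAEwsAAAAAAAAAAAAAiIJ+fm94fFl3kK2GjX6NWnWKdmuThDiAxMyZcnR+eW2MmnFzcH5obIqGjJZ/mHyDcXR+hX57boVxcIqNjIOQd3iEg3CcbJuAfXR5emV0hqqWhJR+fZWTbUlpTTNJa8dxvqGIbnlpZ3t4m3yQl4+rbY6JfIZxhXN0iXZ/eIuDg5KPa1uKgH9efYpvZnmBpYNyeF5yfqJ7Zot3nqWNaTZhhVJINoiFhNDJv4CFj4qfeZaYYph9Xmd9r4KJZ3eJhGpqgJF3epCDomSkgEttf5CBeoKIZn5sk3hrVISOrrKSeJOLV399ZjZstMq8jbG/NiRMts2ElY12h22lg5BmUnlug62rlFGjksC1nq3MqjxQgTxRd5iTkZNwdGRrhZ96bnmHXGawt9m/dHykZjZnYnWLnL+ZcFaJujG/f8mHi6uSUE9ptnCZkHFsQno6RHGjwGMxqG0jaJvHgKC8hF+rwqLOkIW7eZtxdHVken3Hn09BYS01ZVF6i7Ofkph+TEWFYs/Cqo97jXtid5WkQWeBw5aywqebE0ocZxmH0dOdcmlSZIxVSIiAaIVQkmaOw5fEi4m8bGQyg15UdI6AYIiCdKN1hWyAgjV/h5smlb2Bi2xyjHpYNGVmdKCDuXuLqLjPKaaacjKVqs7VojJrgDI5jqdAZn82V3YuaGY8WoWYlZ2qjI+kf4ykdH2ec6d6aRuF2vDeZWyxr3yzstHTXUyzYEFblah8y66lipi1GhxtfyUpTaqhj6vCiXushn+bqImgbmmJlYFxVHZZiYhsVItbeWdHhXZEF7Y4vNMJQyYOlqpudSwrYSkdSo1Qe9OcsopJPQ8cvLVqUoKKqXZ8RZRIgnVUf3xljLm3iH2wm5GCdYeIc4+MV5dEn267dcHQp2jx49b1f5LvTjv4bWLmvcnll8+dRJxPWhtDfp+olaKBY2qAa4yWr4iijJ2vqM3XXEa4jIC3jpyCgnqFa4qCuZK+J6ZwchZYLGAASlwEMCADKDMAKGsTqIvH7d7sWAlRjGNRjJtffI9tcGuQXo5xbrSHcbVkZ0I5Z1A6anE/kIF/jXl/c6B+d3dYtax4Dggr9tXfmZ3jiKjf2dzuHGrjLUkBOR4AudM7arnY2dnys5zUV4GRsKWRZJ6Rdodob1p4kIKOkYaXf42JlbCxnG6aeZKDlqp/EA41yctcqbWPZaJwYZKvjDhmiXarl6G7nM63UYY7OjkZd4k0vYnCoL+8iluCnHmCXGF9hXyHj4WCk6+keWaFlnSQooiLoX1iBhgt8eraia6lsuLbZQdpOsoDupPPocfKWAsTbDkdlM9gLnI7UZopY3E2iYRwjXxvc1pscndtk4x+oqKCWFh5dXmWq5aamHCiG2KnK8d4yu/DMwAbVk7/6MX8RG0AczsAiez0r8PheZm0oHXGxbuMO0tealVFf3hZXohvdIuIf5qJjGdimJtkT25TkIBqiGmCyJuVBTAyzQAHG8EAJDMAiBiB2p+4l8LFh4FiV3V8tnt9UiY41Om2TjmVjKa4j5avkoGoZZB8eoNtlIaJgnafcXerZHGMmm+UpMqLJAgro0EarX/b0/juACczdtJKsYq9r56+Xic4dywjgdTKvslvdFt2eol1c4R6coV6kH+biYKbd5x3jVaNpG1il5tPTnUzvWQ5PQ07w9zBrtWyFwVb5sCxHIZTbGEiaB4bZdDLotrPhF5xpHtYanmEhnZzf3hzfH5zbHpoeIFwlJE+jX9GW3I7m0o+aUIhKBULT9+UnMiqxL2ZChZItI5hjW9rbGiMhLynfquCdHpldGiHrqKKb2l+h4Z/fYmNhH2NjYKQiXN8fH2YkYqngYGziROf0Nb70eP6ZmnDh6aYts53PwQ+cZxRiLB9gpq1hrqVa192noSDZmB6laBceXSBhJKKd3WAend8gHx7gIqNfndsZ1E/NBQRPLwVt4sAts0bbalLg4hDo0VLCnqnt/Hkx3AMOqMnrHajjXOQlJV8Y2WLuJuEcoWMg3h6fXN4eHl9gYeCfYiCeTY/fT+Ft+bZb9nkZDBix7uEY36WxZu4VaudhxRtk1QMo9TJml63MIgyUYVFqY6Cc3yWo4iDdmJ4fHhyf3t3dIB4fod+gXt7QVKjSW2E0fDMPChXb5iw0r+vbnKMb2OaxXGQaDmvl9PJbXR6mYyAlGyNbWKbmKRUWHtIioxYb22AgYOGfoCEhYaAdn1zfXxylMLxN7D202YrfTaHlHFAlKZAaIdQgmBwm6FqjHauemuJc3Z9l3h4eXuPdoWKpImAcHaPmoaKZH6GhX+Af3+Bg4CCgnyFhn6L"/>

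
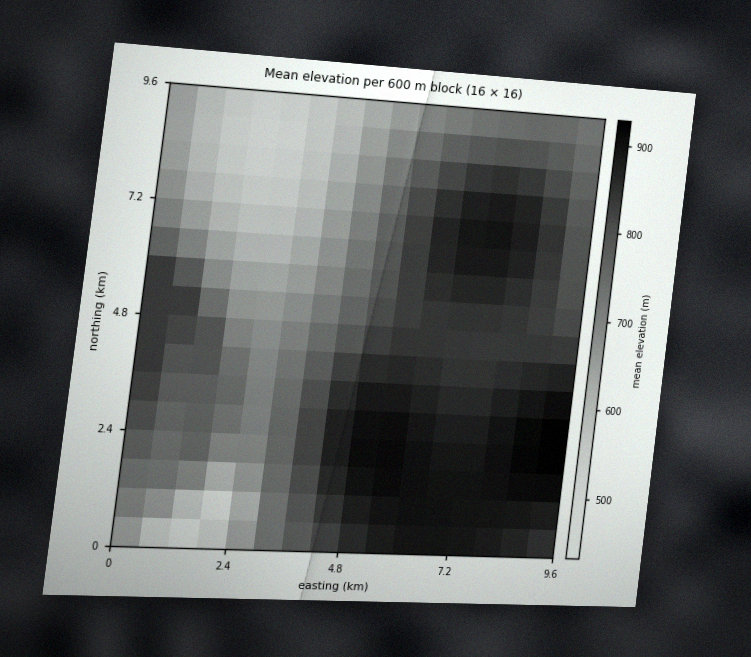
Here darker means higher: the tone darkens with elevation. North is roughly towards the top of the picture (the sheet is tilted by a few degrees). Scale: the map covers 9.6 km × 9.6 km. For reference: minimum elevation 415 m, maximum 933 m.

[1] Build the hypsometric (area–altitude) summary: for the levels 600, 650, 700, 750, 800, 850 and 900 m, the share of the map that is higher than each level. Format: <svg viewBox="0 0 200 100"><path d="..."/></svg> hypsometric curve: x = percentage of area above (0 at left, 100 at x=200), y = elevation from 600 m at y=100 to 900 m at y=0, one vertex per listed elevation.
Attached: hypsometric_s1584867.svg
<svg viewBox="0 0 200 100"><path d="M181 100l-15-17-19-16-25-17-26-17-40-16-46-17"/></svg>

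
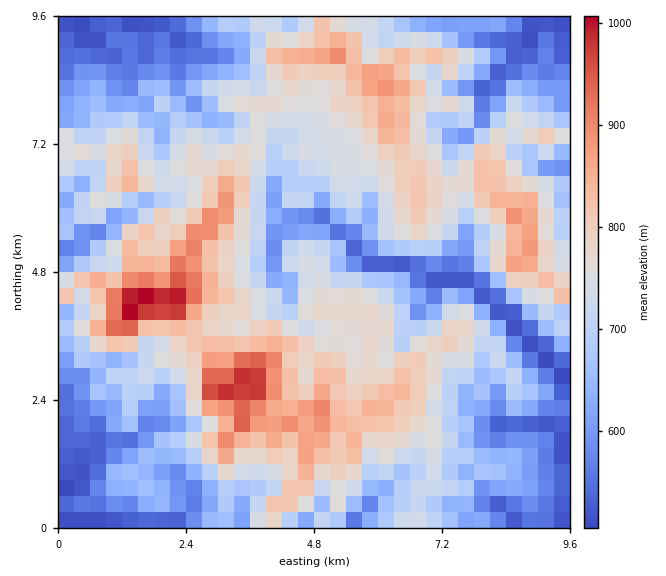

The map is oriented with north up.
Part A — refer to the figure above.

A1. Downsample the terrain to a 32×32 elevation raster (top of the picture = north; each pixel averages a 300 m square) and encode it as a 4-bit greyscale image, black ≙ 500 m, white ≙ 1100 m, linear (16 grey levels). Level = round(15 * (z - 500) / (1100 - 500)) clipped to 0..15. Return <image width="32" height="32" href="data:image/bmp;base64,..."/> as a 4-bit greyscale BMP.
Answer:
<image width="32" height="32" href="data:image/bmp;base64,Qk12AgAAAAAAAHYAAAAoAAAAIAAAACAAAAABAAQAAAAAAAACAAATCwAAEwsAABAAAAAAAAAAAAAAABEREQAiIiIAMzMzAERERABVVVUAZmZmAHd3dwCIiIgAmZmZAKqqqgC7u7sAzMzMAN3d3QDu7u4A////AAABEREkQ2dTVRNGZUMyERAREiNCI1NYhkdCRVQ0IRIRASNEMiNURYhWZDVmVSMzIQAURDI1dmZ5d3VUVlNEMyEREjREV5d4eYiGdlZVQ0MgERESRWipiYmYl3dmVCIiIBITQiNGm6mpqIiHdlQhERESI1M0eaupmaiJmHZTMkMiEkRVNHzMyoeYeImGU0NUMSJFVlZ7vMqHiHd4h1VEUyA1REVneZu6h4d3Z4dmRkEBRXiFZ4iIiYd3Z3V3d1UgE1abuIiHd3hmZ3d1VndjAUVFetzMl3dlV3d3dSNmMRRVhorNzLmHZkZ3dmQyQxFGaGiYqqupdlM2ZVREEQAUd4c1ZpmKqHZSZmQhERISR5l2IlaHeah2UlZUEkVVM1eadkIkeHiqh2IzMSRmdlNWiXVFY0Z2ipdTIhNTZ4dlZ6l1NWZUVWinU1U1ZGeHZomZZENXl2ZnmGNVVmZoh3eId2VlV4Zmd4dlVWZmd4dniGQyZ2d2RnZ3dWZmZnh2RYdUZGVWdTVmVmVWZmeYdTJXZ4YzVVRFQ0VmZmZ4mHVFJWZUM0MzVCRnd2ZneJh2diNlQyMyJEJFZmZ3Z4mphkIRQzMSIhIhIzRXh4eJmGV1MRIiERERIREjaJmahnh4dlIRIRABERESM1dniYZWZkIREBEAEQARJFRmVodmVDMzMyAQ"/>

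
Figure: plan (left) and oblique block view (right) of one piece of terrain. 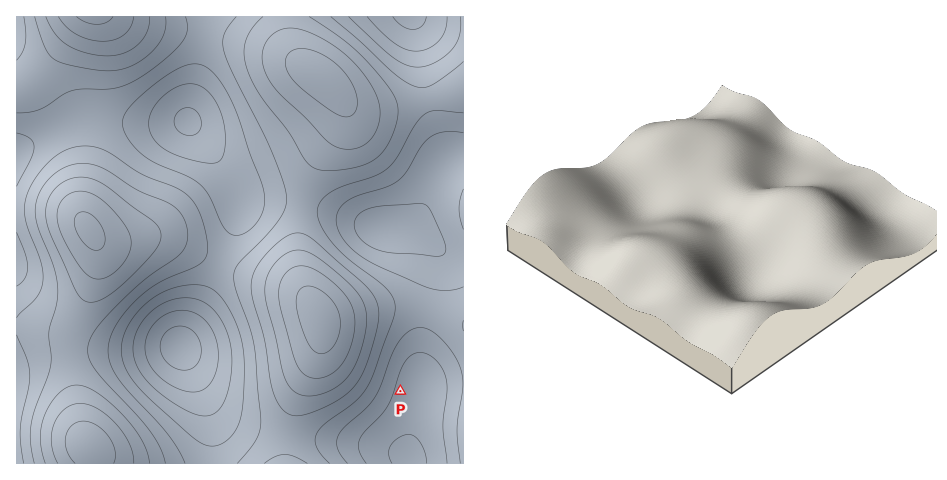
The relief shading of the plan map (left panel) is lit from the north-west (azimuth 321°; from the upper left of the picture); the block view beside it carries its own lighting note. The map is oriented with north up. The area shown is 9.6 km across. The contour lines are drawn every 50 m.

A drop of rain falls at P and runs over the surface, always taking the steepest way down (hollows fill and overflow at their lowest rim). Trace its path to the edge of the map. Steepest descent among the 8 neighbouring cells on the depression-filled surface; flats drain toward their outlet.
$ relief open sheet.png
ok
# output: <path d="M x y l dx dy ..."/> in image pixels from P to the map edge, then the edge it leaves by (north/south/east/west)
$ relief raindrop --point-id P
<path d="M400 391l18 0 0 16-1 2 0 4-3 7-1 13-1 1-1 15-1 2 0 12"/>
exit: south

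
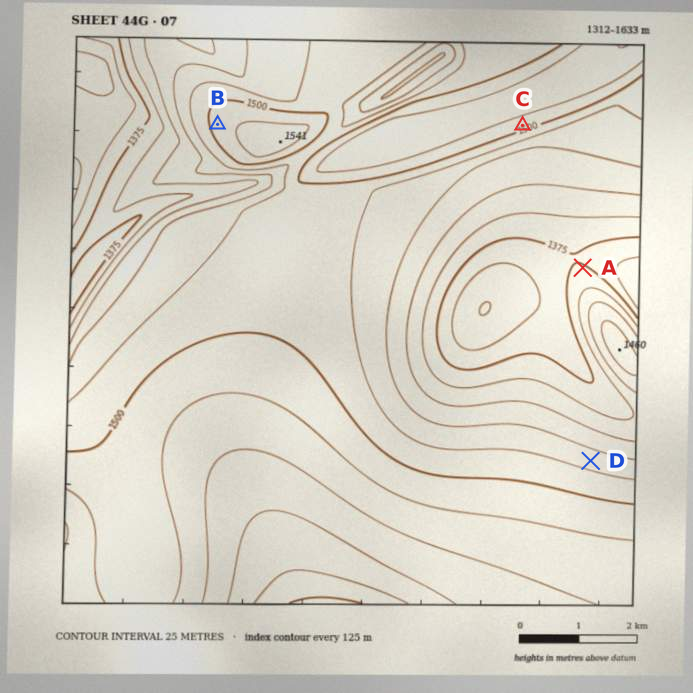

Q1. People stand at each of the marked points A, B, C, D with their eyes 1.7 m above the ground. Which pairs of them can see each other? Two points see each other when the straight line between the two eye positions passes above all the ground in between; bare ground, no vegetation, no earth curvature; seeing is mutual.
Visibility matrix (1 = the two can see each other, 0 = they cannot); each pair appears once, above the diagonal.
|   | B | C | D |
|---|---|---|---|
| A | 0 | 1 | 0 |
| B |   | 0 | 0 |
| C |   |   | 1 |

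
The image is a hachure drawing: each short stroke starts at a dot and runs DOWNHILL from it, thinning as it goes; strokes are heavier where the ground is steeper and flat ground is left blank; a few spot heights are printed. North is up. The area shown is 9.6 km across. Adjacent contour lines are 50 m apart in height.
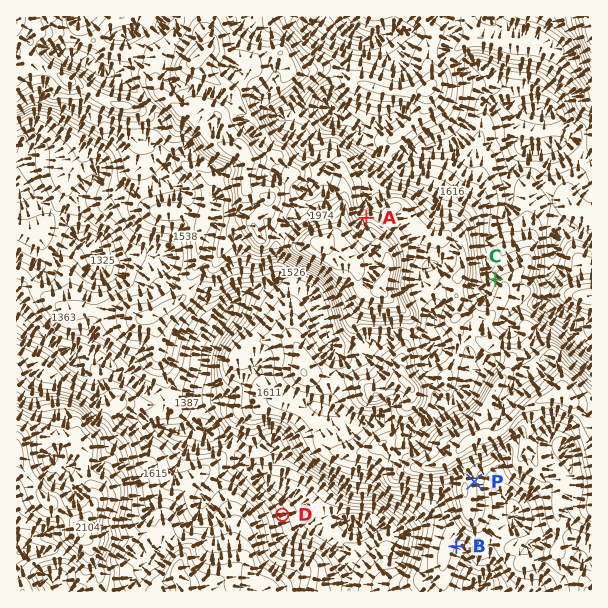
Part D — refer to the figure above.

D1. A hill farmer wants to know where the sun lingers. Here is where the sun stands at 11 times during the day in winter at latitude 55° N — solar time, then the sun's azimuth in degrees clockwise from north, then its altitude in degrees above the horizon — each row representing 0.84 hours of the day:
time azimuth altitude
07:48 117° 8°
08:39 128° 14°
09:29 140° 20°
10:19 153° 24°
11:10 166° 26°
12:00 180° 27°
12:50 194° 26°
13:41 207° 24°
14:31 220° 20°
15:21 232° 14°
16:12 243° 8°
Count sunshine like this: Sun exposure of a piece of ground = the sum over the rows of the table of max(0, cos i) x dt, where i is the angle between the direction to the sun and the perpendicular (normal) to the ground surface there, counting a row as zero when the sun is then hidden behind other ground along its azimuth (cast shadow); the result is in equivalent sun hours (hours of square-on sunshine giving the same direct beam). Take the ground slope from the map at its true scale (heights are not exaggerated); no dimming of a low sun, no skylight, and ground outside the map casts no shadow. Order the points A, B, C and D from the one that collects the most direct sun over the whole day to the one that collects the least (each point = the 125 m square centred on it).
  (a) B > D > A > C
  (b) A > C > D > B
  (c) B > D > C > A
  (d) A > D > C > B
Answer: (c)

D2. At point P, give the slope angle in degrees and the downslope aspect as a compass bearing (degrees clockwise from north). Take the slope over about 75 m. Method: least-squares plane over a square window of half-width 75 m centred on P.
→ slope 18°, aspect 87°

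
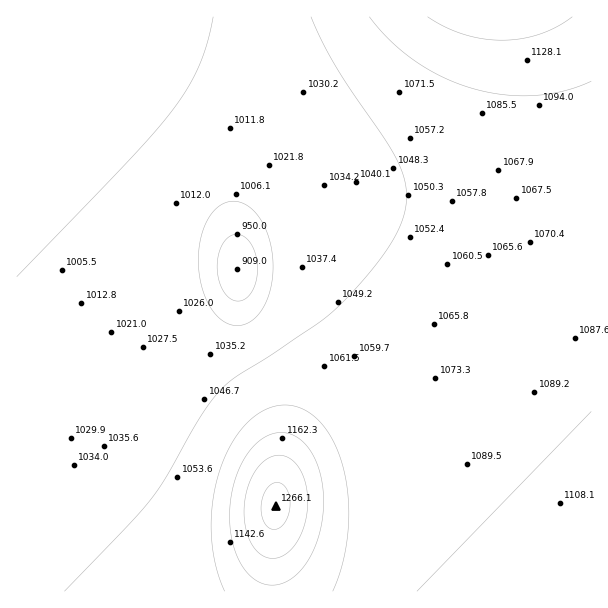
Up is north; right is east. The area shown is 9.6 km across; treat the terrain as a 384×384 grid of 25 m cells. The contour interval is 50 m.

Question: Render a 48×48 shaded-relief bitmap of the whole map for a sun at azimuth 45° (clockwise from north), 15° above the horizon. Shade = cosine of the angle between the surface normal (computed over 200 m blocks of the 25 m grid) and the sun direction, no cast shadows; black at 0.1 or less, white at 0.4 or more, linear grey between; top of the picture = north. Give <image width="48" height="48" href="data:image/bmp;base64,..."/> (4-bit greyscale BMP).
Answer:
<image width="48" height="48" href="data:image/bmp;base64,Qk32BAAAAAAAAHYAAAAoAAAAMAAAADAAAAABAAQAAAAAAIAEAAATCwAAEwsAABAAAAAAAAAAAAAAABEREQAiIiIAMzMzAERERABVVVUAZmZmAHd3dwCIiIgAmZmZAKqqqgC7u7sAzMzMAN3d3QDu7u4A////AIiIiIiIiId2VDM0Z4iIiIiIiIiIiIiIiIiIiIiIiId2UyI0aJmZiIiIiIiIiIiIiIiIiIiIiId1QxEkaJqZmIiIiIiIiIiIiIiIiIiIiIdlQhEkeaqpmIiIiIiIiIiIiIiIiIiIiIdlMgEliru6mIiIiIiIiIiIiIiIiIiIiIdlMhE2m8y6mYiIiIiIiIiIiIiIiIiIiIdlMhFHrN3KmYiIiIiIiIiIiIiIiIiIiIdlQiJYve3LqYiIiIiIiIiIiIiIiIiIiId2QzNpzv7bqYiIiIiIiIiIiIiIiIiIiId2VEV63/7bqYiIiIiIiIiIiIiIiIiIiId2VVaL3/7bqYiIiIiIiIiIiIiIiIiIiIh3Zmeb3/7LqYiIiIiIiIiIiIiIiIiIiIh3dneb3u3KmYiIiIiIiIiIiIiIiIiIiIiHd3ibzdy6mYiIiIiIiIiIiIiIiIiIiIiId4ibzMy6mIiIiIiIiIiIiIiIiIiIiIiIiIiau7upmIiIiIiIiIiIiIiIiIiIiIiIiIiaq6qZmIiIiIiIiIiIiIiIiIiIiIiIiIiZqqmZiIiIiIiIiIiIiIiIiIiIiIiIiJmZmZmYiIiIiIiIiIiIiIiIiIiIiIiImZmZmZmIiIiIiIiIiIiIiIiIiIiIiIiJqqmIiIiIiIiIiIiIiIiIiIiIiIiIiIiau7mIiIiIiIiIiIiIiIiIiIiIiIiIiIiazbmHeIiIiIiIiIiIiIiIiIiIiIiIiImr3sl2eIiIiIiIiIiIiIiIiIiIiIiIiIms7shVZ4iIiIiIiIiIiIiIiIiIiIiIiImt/rZEZ4iIiIiIiIiIiIiIiIiIiIiIiImt7ZQjV4iIiIiIiIiIiIiIiIiIiIiIiIms23ITV4iIiIiIiIiIiIiIiIiIiIiIiImruVETV4iIiIiIiIiIiIiIiIiIiIiIiImaqEEkZ4iIiIiIiIiIiIiIiIiIiIiIiIiZl0I1Z4iIiIiIiIiIiIiIiIiIiIiIiIiJhlRGd4iIiIiIiIiIiIiIiIiIiIiIiIiIh2VmeIiIiIiIiIiIiIiIiIiIiIiIiIiIh2ZneIiIiIiHd3d3iIiIiIiIiIiIiIiIh3d3iIiIh3d3d3d3d3iIiIiIiIiIiIiIiHd4iIiHd3d3d3d3d3d4iIiIiIiIiIiIiIiIiId3d3d3d3d3d3d3iIiIiIiIiIiIiIiIiHd3d3d3d3d3d3d3eIiIiIiIiIiIiIiIh3d3d3d3d3d3d3d3d4iIiIiIiIiIiIiHd3d3d3dmZmZnd3d3d4iIiIiIiIiIiIh3d3d3dmZmZmZmZ3d3d4iIiIiIiIiIiIh3d3d3ZmZmZmZmZnd3d4iIiIiIiIiIiId3d3dmZmZmZmZmZmd3d4iIiIiIiIiIiHd3d3ZmZmVVVVVmZmd3d4iIiIiIiIiIh3d3d2ZmZVVVVVVWZmd3d4iIiIiIiIiIh3d3dmZmVVVVVVVVZmd3d4iIiIiIiIiId3d3dmZlVVVVVVVVZmd3eIiIiIiIiIiId3d3ZmZVVVRERVVVZmd3iA=="/>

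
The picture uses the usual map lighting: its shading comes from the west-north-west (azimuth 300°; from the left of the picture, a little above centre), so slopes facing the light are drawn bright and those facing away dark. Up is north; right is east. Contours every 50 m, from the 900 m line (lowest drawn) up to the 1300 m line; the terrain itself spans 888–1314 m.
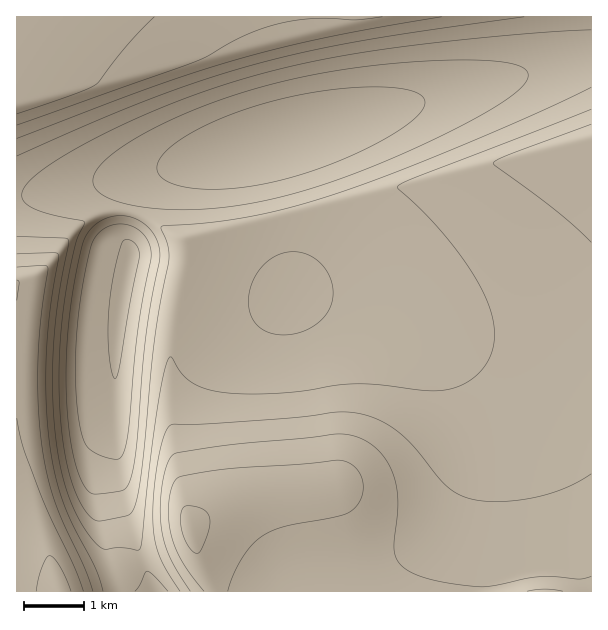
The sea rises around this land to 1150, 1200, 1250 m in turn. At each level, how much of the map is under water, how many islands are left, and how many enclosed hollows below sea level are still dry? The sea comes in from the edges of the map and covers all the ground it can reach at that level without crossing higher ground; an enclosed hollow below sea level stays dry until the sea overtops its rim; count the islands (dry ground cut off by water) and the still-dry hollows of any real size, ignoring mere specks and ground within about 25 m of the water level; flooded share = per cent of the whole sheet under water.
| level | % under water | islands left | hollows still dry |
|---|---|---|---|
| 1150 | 68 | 0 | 0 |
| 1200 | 81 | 0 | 0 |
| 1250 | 91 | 0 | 0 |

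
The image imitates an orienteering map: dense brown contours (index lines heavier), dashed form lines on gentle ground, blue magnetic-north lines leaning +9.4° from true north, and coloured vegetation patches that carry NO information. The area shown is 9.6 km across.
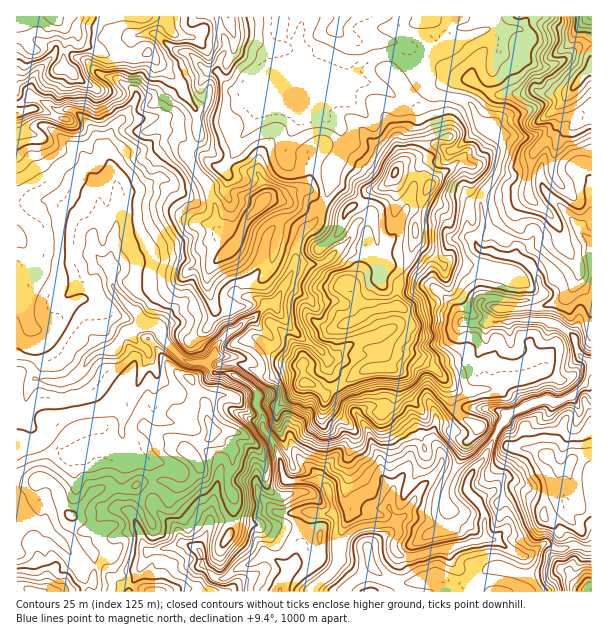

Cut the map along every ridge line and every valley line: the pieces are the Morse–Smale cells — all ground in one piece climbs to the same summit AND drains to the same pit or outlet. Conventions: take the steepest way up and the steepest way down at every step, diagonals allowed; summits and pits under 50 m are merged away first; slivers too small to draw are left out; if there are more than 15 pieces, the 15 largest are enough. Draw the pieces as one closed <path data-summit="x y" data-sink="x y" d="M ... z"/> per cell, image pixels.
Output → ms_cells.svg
<path data-summit="56 17" data-sink="311 591" d="M302 16l-286 1 0 345 13 4 6 13 30 3 9-4 21-24 19-5 12-17 3 0 15 16 6-2 12-9 21 23 6 2 18 0 8-7 33 5 20-18 2-6-11-9-6-9 13-14 7 0 4-4 12-21 6-15 1-19 6-14-21-7-6 2-4 4-5 7-7 33-12 14 1 12-9 0-6-2-7 6-2 8 6 21 0 3-3 2-9-8-15-7-36 5-8 6-6-5-7 0-4-2-3-8-15-13-12-17-3-27 3-7 0-12 4-12 2-15 0-23-6-16 0-6 11-13 21-6 23-16 9 0 36 32 10 4 14-18 5-13 11-11 4-12 4-4 85-34-3-3-25-7-9-9-1-6-7-7-2-6 4-17z"/><path data-summit="591 17" data-sink="311 591" d="M591 16l-288 0-5 22 2 6 7 7 1 6 9 9 27 8 9 0 9-10 13-8 20-2 13 7 10 10 6 15 5 6 35 8 10 8 4 12 10 10 11 7 5 10-6 26-14 18-3 7 1 29-7 10 0 6 5 7 12 2 11 4 12 0 7 3 10 8 6 9 4 18-6 6-14 2 1 15 2 2 30 5 12 7 7 7 6 18 10 6 2 0z"/><path data-summit="261 203" data-sink="311 591" d="M353 74l-6 0-87 36-4 4-4 12-11 11-5 13-14 18-10-4-36-32-9 0-6 2-17 14-21 6-9 10-2 9 6 16 0 23-2 15-4 12 0 12-3 7 3 27 12 17 15 13 4 9 10 1 6 5 8-6 36-5 15 7 9 8 3-2-6-24 2-8 7-6 6 2 9 0-1-12 12-14 7-33 5-7 4-4 6-2 22 6 11-8 14-28 4-26-30-10-15-1-3-2 2-14 10-18 6-5 16-8z"/><path data-summit="32 591" data-sink="311 591" d="M129 332l-3 0-5 6-7 11-19 5-21 24-9 4-30-3-6-13-13-3 1 229 111 0 21-40 35-9-8-15-24-24 0-25-2-15-6-6-16-6-6-5 0-28 5-14 12-22 3-14 7-14 9 23 24 16 15-2 17-20-8-10-17 0-6-2-21-23-12 9-6 2z"/><path data-summit="395 173" data-sink="311 591" d="M356 73l-31 34-1 6 5 7 9 6 5 17-12 28 0 11-5 16-12 24-12 9-4 9-3 11 0 12 26 1 6-4 14-13 13 5 17 0 6-5 1 11 5 8 10 0 39 20 22 20 10 16 24 0-1-5-7-9 0-5 8-6 8-43-16-4-5-7 0-6 7-10-1-29 3-7 14-18 6-21-5-15-11-7-10-10-4-12-10-8-32-6-7-8-14 11-10 3-21-14-17-4z"/><path data-summit="398 306" data-sink="311 591" d="M377 247l-6 5-17 0-13-5-14 13-6 4-25 0-7 15-15 24 3 8 13 18 31 21 5 7 2 12 10 24 18 21 10-6 15-2 29 29 3 16 7-7 14 0-1-13 3-8 13-3 12-11 31 0 15 6 17-7 2-3-8-16-10-66-17-3-8 4-19-2-10-16-22-20-39-20-10 0-5-8z"/><path data-summit="56 17" data-sink="311 591" d="M381 406l-15 2-8 8 8 10 7 21 6 9 3 20 10 12-2 21 6 13-39 6-13 11-5 9-3-9-2-24-2-3-20 0-4 6-13 43-12 20-3 10 227 1 4-4 11-31-24-16-12-4-2-25-16-21 0-11 2-6 16-18 8-21 12-19-14-7-31 0-12 11-13 3-3 15 4 8-6-4-6 0-12 9-3-16z"/><path data-summit="195 459" data-sink="311 591" d="M149 355l-7 14-3 14-12 22-5 14 0 28 6 5 16 6 6 6 2 15 0 25 24 24 5 12 4 4 14 5 11-24 4-31 5-12 36 0 9 18 12 12 54 2 2-2-2-18-6-10-12-4-25 1-3-2-8-33-14-20 2-7-8-14 2-12-6-7-19-12-18-1-18 19-15 2-24-16z"/><path data-summit="395 173" data-sink="311 591" d="M273 304l-7 0-13 14 6 9 11 9-2 6-5 6-15 12-33-5-9 8 9 10 18 1 20 13 5 6-2 12 8 14-2 7 12 17 6 18 2 2 9-5 8 0 13 11 6 11 8 6 6 20 0 7 4 5 0 21 3 9 5-9 13-11 39-6-6-13 2-21-10-12-2-15-14-35-10-13-18-20-10-24-2-12-5-7-30-20z"/><path data-summit="546 455" data-sink="311 591" d="M591 370l-5 13-13 13-13 6-18-2-33 14-15 21-8 21-18 24 0 11 16 21 2 25 12 4 9 7 15 8 6 0 15-12 5 0 7 4 11 0 6-2 12 2 8 0z"/><path data-summit="56 17" data-sink="311 591" d="M501 254l-5 1-8 42-8 6 0 5 9 12 19 3 10 66 6 15 4 2 14-6 18 2 7-4 6-2 13-13 2-8 4-6 0-6-12-7-6-18-7-7-12-7-30-5-2-2-1-15 14-2 6-6-4-18-6-9-10-8z"/><path data-summit="32 591" data-sink="311 591" d="M252 481l-19 0-14 1-2 3-7 31 0 9-11 21 3 18 14 14 8 0 12-8 19-8 9-8 9 4 17 12 12-28 2-11 8-18-36-1-12-12-8-17z"/><path data-summit="155 591" data-sink="311 591" d="M188 544l-9 0-30 8-21 39 151 1 3-8 7-12-2-6-14-8-9-4-9 8-19 8-9 7-11 1-14-14-2-12-5-5z"/><path data-summit="591 590" data-sink="311 591" d="M548 544l-5 0-15 12-6 0-2 2-9 30-3 3 83 1 1-43-14-3-23 2z"/><path data-summit="56 17" data-sink="311 591" d="M327 102l-9 8-16 8-6 5-12 23 0 9 3 2 21 3 19 8 7-3 6-12 3-15-5-12-9-6-5-7z"/>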